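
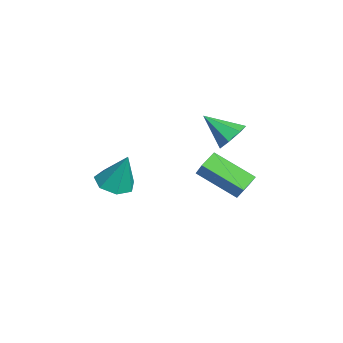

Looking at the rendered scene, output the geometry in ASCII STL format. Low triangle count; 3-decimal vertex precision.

solid 
facet normal -0.643 0.628 0.438
outer loop
vertex -3.357 1.98 1.425
vertex -2.506 3.545 0.43
vertex -4.134 1.821 0.511
endloop
endfacet
facet normal -0.416 -0.767 0.488
outer loop
vertex -3.574 1.275 0.13
vertex -3.357 1.98 1.425
vertex -4.134 1.821 0.511
endloop
endfacet
facet normal -0.643 0.628 0.438
outer loop
vertex -4.134 1.821 0.511
vertex -2.506 3.545 0.43
vertex -3.283 3.386 -0.484
endloop
endfacet
facet normal -0.642 -0.131 -0.755
outer loop
vertex -3.283 3.386 -0.484
vertex -3.574 1.275 0.13
vertex -4.134 1.821 0.511
endloop
endfacet
facet normal 0.642 0.131 0.755
outer loop
vertex -3.357 1.98 1.425
vertex -1.946 2.999 0.049
vertex -2.506 3.545 0.43
endloop
endfacet
facet normal -0.416 -0.767 0.488
outer loop
vertex -2.797 1.434 1.044
vertex -3.357 1.98 1.425
vertex -3.574 1.275 0.13
endloop
endfacet
facet normal 0.642 0.131 0.755
outer loop
vertex -2.797 1.434 1.044
vertex -1.946 2.999 0.049
vertex -3.357 1.98 1.425
endloop
endfacet
facet normal 0.416 0.767 -0.488
outer loop
vertex -2.506 3.545 0.43
vertex -1.946 2.999 0.049
vertex -3.283 3.386 -0.484
endloop
endfacet
facet normal -0.642 -0.131 -0.755
outer loop
vertex -2.723 2.84 -0.865
vertex -3.574 1.275 0.13
vertex -3.283 3.386 -0.484
endloop
endfacet
facet normal 0.416 0.767 -0.488
outer loop
vertex -3.283 3.386 -0.484
vertex -1.946 2.999 0.049
vertex -2.723 2.84 -0.865
endloop
endfacet
facet normal 0.643 -0.628 -0.438
outer loop
vertex -2.723 2.84 -0.865
vertex -2.797 1.434 1.044
vertex -3.574 1.275 0.13
endloop
endfacet
facet normal 0.643 -0.628 -0.438
outer loop
vertex -1.946 2.999 0.049
vertex -2.797 1.434 1.044
vertex -2.723 2.84 -0.865
endloop
endfacet
facet normal 0.368 0.699 -0.613
outer loop
vertex -0.868 2.707 3.979
vertex -1.319 2.455 3.421
vertex -1.463 2.988 3.942
endloop
endfacet
facet normal 0.052 0.239 0.970
outer loop
vertex -0.868 2.707 3.979
vertex -1.463 2.988 3.942
vertex -1.881 1.385 4.359
endloop
endfacet
facet normal 0.368 0.699 -0.613
outer loop
vertex -1.463 2.988 3.942
vertex -1.319 2.455 3.421
vertex -1.95 2.868 3.513
endloop
endfacet
facet normal -0.667 0.346 0.660
outer loop
vertex -1.463 2.988 3.942
vertex -1.95 2.868 3.513
vertex -1.881 1.385 4.359
endloop
endfacet
facet normal 0.368 0.699 -0.613
outer loop
vertex -1.95 2.868 3.513
vertex -1.319 2.455 3.421
vertex -1.961 2.437 3.015
endloop
endfacet
facet normal -0.999 -0.023 0.042
outer loop
vertex -1.95 2.868 3.513
vertex -1.961 2.437 3.015
vertex -1.881 1.385 4.359
endloop
endfacet
facet normal 0.368 0.699 -0.613
outer loop
vertex -1.961 2.437 3.015
vertex -1.319 2.455 3.421
vertex -1.488 2.019 2.822
endloop
endfacet
facet normal -0.691 -0.588 -0.419
outer loop
vertex -1.961 2.437 3.015
vertex -1.488 2.019 2.822
vertex -1.881 1.385 4.359
endloop
endfacet
facet normal 0.368 0.699 -0.613
outer loop
vertex -1.488 2.019 2.822
vertex -1.319 2.455 3.421
vertex -0.888 1.929 3.08
endloop
endfacet
facet normal 0.023 -0.926 -0.376
outer loop
vertex -1.488 2.019 2.822
vertex -0.888 1.929 3.08
vertex -1.881 1.385 4.359
endloop
endfacet
facet normal 0.368 0.699 -0.613
outer loop
vertex -0.888 1.929 3.08
vertex -1.319 2.455 3.421
vertex -0.612 2.235 3.595
endloop
endfacet
facet normal 0.608 -0.782 0.139
outer loop
vertex -0.888 1.929 3.08
vertex -0.612 2.235 3.595
vertex -1.881 1.385 4.359
endloop
endfacet
facet normal 0.368 0.699 -0.613
outer loop
vertex -0.612 2.235 3.595
vertex -1.319 2.455 3.421
vertex -0.868 2.707 3.979
endloop
endfacet
facet normal 0.621 -0.264 0.738
outer loop
vertex -0.612 2.235 3.595
vertex -0.868 2.707 3.979
vertex -1.881 1.385 4.359
endloop
endfacet
facet normal -0.216 -0.298 -0.930
outer loop
vertex 0.669 -1.546 1.811
vertex 0.248 -2.17 2.109
vertex -0.013 -1.425 1.931
endloop
endfacet
facet normal 0.186 0.980 0.071
outer loop
vertex 0.669 -1.546 1.811
vertex -0.013 -1.425 1.931
vertex 0.612 -1.67 3.671
endloop
endfacet
facet normal -0.217 -0.298 -0.930
outer loop
vertex -0.013 -1.425 1.931
vertex 0.248 -2.17 2.109
vertex -0.498 -1.865 2.185
endloop
endfacet
facet normal -0.547 0.779 0.306
outer loop
vertex -0.013 -1.425 1.931
vertex -0.498 -1.865 2.185
vertex 0.612 -1.67 3.671
endloop
endfacet
facet normal -0.217 -0.298 -0.930
outer loop
vertex -0.498 -1.865 2.185
vertex 0.248 -2.17 2.109
vertex -0.421 -2.535 2.382
endloop
endfacet
facet normal -0.804 0.081 0.590
outer loop
vertex -0.498 -1.865 2.185
vertex -0.421 -2.535 2.382
vertex 0.612 -1.67 3.671
endloop
endfacet
facet normal -0.217 -0.297 -0.930
outer loop
vertex -0.421 -2.535 2.382
vertex 0.248 -2.17 2.109
vertex 0.16 -2.931 2.373
endloop
endfacet
facet normal -0.390 -0.589 0.708
outer loop
vertex -0.421 -2.535 2.382
vertex 0.16 -2.931 2.373
vertex 0.612 -1.67 3.671
endloop
endfacet
facet normal -0.216 -0.298 -0.930
outer loop
vertex 0.16 -2.931 2.373
vertex 0.248 -2.17 2.109
vertex 0.807 -2.754 2.166
endloop
endfacet
facet normal 0.382 -0.726 0.572
outer loop
vertex 0.16 -2.931 2.373
vertex 0.807 -2.754 2.166
vertex 0.612 -1.67 3.671
endloop
endfacet
facet normal -0.217 -0.298 -0.929
outer loop
vertex 0.807 -2.754 2.166
vertex 0.248 -2.17 2.109
vertex 1.034 -2.137 1.915
endloop
endfacet
facet normal 0.931 -0.227 0.284
outer loop
vertex 0.807 -2.754 2.166
vertex 1.034 -2.137 1.915
vertex 0.612 -1.67 3.671
endloop
endfacet
facet normal -0.217 -0.298 -0.930
outer loop
vertex 1.034 -2.137 1.915
vertex 0.248 -2.17 2.109
vertex 0.669 -1.546 1.811
endloop
endfacet
facet normal 0.844 0.532 0.061
outer loop
vertex 1.034 -2.137 1.915
vertex 0.669 -1.546 1.811
vertex 0.612 -1.67 3.671
endloop
endfacet

endsolid


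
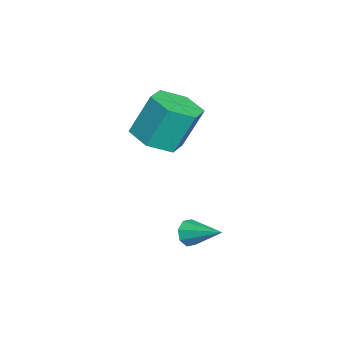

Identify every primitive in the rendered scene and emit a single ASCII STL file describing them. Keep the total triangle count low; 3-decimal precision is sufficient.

solid 
facet normal 0.109 -0.410 -0.905
outer loop
vertex -1.805 1.651 1.003
vertex -2.607 0.96 1.22
vertex -2.824 1.913 0.762
endloop
endfacet
facet normal 0.311 0.879 -0.361
outer loop
vertex -1.805 1.651 1.003
vertex -2.824 1.913 0.762
vertex -2.012 2.43 2.723
endloop
endfacet
facet normal 0.312 0.879 -0.361
outer loop
vertex -2.012 2.43 2.723
vertex -2.824 1.913 0.762
vertex -3.031 2.693 2.482
endloop
endfacet
facet normal -0.108 0.410 0.905
outer loop
vertex -2.012 2.43 2.723
vertex -3.031 2.693 2.482
vertex -2.813 1.74 2.94
endloop
endfacet
facet normal 0.109 -0.410 -0.905
outer loop
vertex -2.824 1.913 0.762
vertex -2.607 0.96 1.22
vertex -3.626 1.223 0.978
endloop
endfacet
facet normal -0.661 0.651 -0.375
outer loop
vertex -2.824 1.913 0.762
vertex -3.626 1.223 0.978
vertex -3.031 2.693 2.482
endloop
endfacet
facet normal -0.661 0.651 -0.375
outer loop
vertex -3.031 2.693 2.482
vertex -3.626 1.223 0.978
vertex -3.833 2.003 2.698
endloop
endfacet
facet normal -0.109 0.410 0.905
outer loop
vertex -3.031 2.693 2.482
vertex -3.833 2.003 2.698
vertex -2.813 1.74 2.94
endloop
endfacet
facet normal 0.109 -0.411 -0.905
outer loop
vertex -3.626 1.223 0.978
vertex -2.607 0.96 1.22
vertex -3.408 0.27 1.437
endloop
endfacet
facet normal -0.973 -0.229 -0.013
outer loop
vertex -3.626 1.223 0.978
vertex -3.408 0.27 1.437
vertex -3.833 2.003 2.698
endloop
endfacet
facet normal -0.973 -0.229 -0.013
outer loop
vertex -3.833 2.003 2.698
vertex -3.408 0.27 1.437
vertex -3.615 1.049 3.157
endloop
endfacet
facet normal -0.109 0.411 0.905
outer loop
vertex -3.833 2.003 2.698
vertex -3.615 1.049 3.157
vertex -2.813 1.74 2.94
endloop
endfacet
facet normal 0.108 -0.410 -0.905
outer loop
vertex -3.408 0.27 1.437
vertex -2.607 0.96 1.22
vertex -2.389 0.007 1.678
endloop
endfacet
facet normal -0.312 -0.879 0.361
outer loop
vertex -3.408 0.27 1.437
vertex -2.389 0.007 1.678
vertex -3.615 1.049 3.157
endloop
endfacet
facet normal -0.311 -0.879 0.361
outer loop
vertex -3.615 1.049 3.157
vertex -2.389 0.007 1.678
vertex -2.596 0.787 3.398
endloop
endfacet
facet normal -0.109 0.410 0.905
outer loop
vertex -3.615 1.049 3.157
vertex -2.596 0.787 3.398
vertex -2.813 1.74 2.94
endloop
endfacet
facet normal 0.109 -0.410 -0.905
outer loop
vertex -2.389 0.007 1.678
vertex -2.607 0.96 1.22
vertex -1.587 0.697 1.462
endloop
endfacet
facet normal 0.661 -0.651 0.375
outer loop
vertex -2.389 0.007 1.678
vertex -1.587 0.697 1.462
vertex -2.596 0.787 3.398
endloop
endfacet
facet normal 0.661 -0.651 0.375
outer loop
vertex -2.596 0.787 3.398
vertex -1.587 0.697 1.462
vertex -1.794 1.477 3.182
endloop
endfacet
facet normal -0.109 0.410 0.905
outer loop
vertex -2.596 0.787 3.398
vertex -1.794 1.477 3.182
vertex -2.813 1.74 2.94
endloop
endfacet
facet normal 0.109 -0.411 -0.905
outer loop
vertex -1.587 0.697 1.462
vertex -2.607 0.96 1.22
vertex -1.805 1.651 1.003
endloop
endfacet
facet normal 0.973 0.229 0.013
outer loop
vertex -1.587 0.697 1.462
vertex -1.805 1.651 1.003
vertex -1.794 1.477 3.182
endloop
endfacet
facet normal 0.973 0.229 0.013
outer loop
vertex -1.794 1.477 3.182
vertex -1.805 1.651 1.003
vertex -2.012 2.43 2.723
endloop
endfacet
facet normal -0.109 0.411 0.905
outer loop
vertex -1.794 1.477 3.182
vertex -2.012 2.43 2.723
vertex -2.813 1.74 2.94
endloop
endfacet
facet normal -0.496 -0.767 -0.406
outer loop
vertex 0.26 1.965 -1.677
vertex -0.035 2.345 -2.034
vertex 0.477 2.036 -2.076
endloop
endfacet
facet normal 0.853 -0.328 0.406
outer loop
vertex 0.26 1.965 -1.677
vertex 0.477 2.036 -2.076
vertex 0.735 3.535 -1.406
endloop
endfacet
facet normal -0.496 -0.767 -0.406
outer loop
vertex 0.477 2.036 -2.076
vertex -0.035 2.345 -2.034
vertex 0.393 2.288 -2.45
endloop
endfacet
facet normal 0.966 -0.053 -0.253
outer loop
vertex 0.477 2.036 -2.076
vertex 0.393 2.288 -2.45
vertex 0.735 3.535 -1.406
endloop
endfacet
facet normal -0.497 -0.767 -0.406
outer loop
vertex 0.393 2.288 -2.45
vertex -0.035 2.345 -2.034
vertex 0.058 2.574 -2.581
endloop
endfacet
facet normal 0.611 0.403 -0.682
outer loop
vertex 0.393 2.288 -2.45
vertex 0.058 2.574 -2.581
vertex 0.735 3.535 -1.406
endloop
endfacet
facet normal -0.498 -0.767 -0.406
outer loop
vertex 0.058 2.574 -2.581
vertex -0.035 2.345 -2.034
vertex -0.331 2.726 -2.391
endloop
endfacet
facet normal -0.005 0.776 -0.631
outer loop
vertex 0.058 2.574 -2.581
vertex -0.331 2.726 -2.391
vertex 0.735 3.535 -1.406
endloop
endfacet
facet normal -0.497 -0.767 -0.406
outer loop
vertex -0.331 2.726 -2.391
vertex -0.035 2.345 -2.034
vertex -0.547 2.655 -1.993
endloop
endfacet
facet normal -0.519 0.844 -0.131
outer loop
vertex -0.331 2.726 -2.391
vertex -0.547 2.655 -1.993
vertex 0.735 3.535 -1.406
endloop
endfacet
facet normal -0.497 -0.767 -0.406
outer loop
vertex -0.547 2.655 -1.993
vertex -0.035 2.345 -2.034
vertex -0.464 2.403 -1.618
endloop
endfacet
facet normal -0.632 0.571 0.524
outer loop
vertex -0.547 2.655 -1.993
vertex -0.464 2.403 -1.618
vertex 0.735 3.535 -1.406
endloop
endfacet
facet normal -0.497 -0.767 -0.405
outer loop
vertex -0.464 2.403 -1.618
vertex -0.035 2.345 -2.034
vertex -0.129 2.117 -1.487
endloop
endfacet
facet normal -0.276 0.114 0.954
outer loop
vertex -0.464 2.403 -1.618
vertex -0.129 2.117 -1.487
vertex 0.735 3.535 -1.406
endloop
endfacet
facet normal -0.498 -0.767 -0.405
outer loop
vertex -0.129 2.117 -1.487
vertex -0.035 2.345 -2.034
vertex 0.26 1.965 -1.677
endloop
endfacet
facet normal 0.340 -0.259 0.904
outer loop
vertex -0.129 2.117 -1.487
vertex 0.26 1.965 -1.677
vertex 0.735 3.535 -1.406
endloop
endfacet

endsolid


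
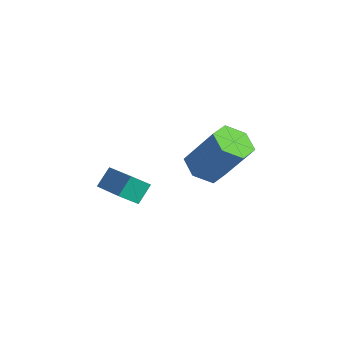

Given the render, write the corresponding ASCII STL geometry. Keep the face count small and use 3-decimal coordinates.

solid 
facet normal -0.518 -0.259 -0.815
outer loop
vertex 1.41 -1.344 2.586
vertex 0.666 -1.211 3.017
vertex 1.035 -0.559 2.575
endloop
endfacet
facet normal 0.738 0.345 -0.580
outer loop
vertex 1.41 -1.344 2.586
vertex 1.035 -0.559 2.575
vertex 2.458 -0.821 4.231
endloop
endfacet
facet normal 0.738 0.346 -0.579
outer loop
vertex 2.458 -0.821 4.231
vertex 1.035 -0.559 2.575
vertex 2.082 -0.036 4.221
endloop
endfacet
facet normal 0.519 0.259 0.815
outer loop
vertex 2.458 -0.821 4.231
vertex 2.082 -0.036 4.221
vertex 1.714 -0.689 4.663
endloop
endfacet
facet normal -0.519 -0.259 -0.815
outer loop
vertex 1.035 -0.559 2.575
vertex 0.666 -1.211 3.017
vertex 0.291 -0.427 3.007
endloop
endfacet
facet normal -0.005 0.954 -0.300
outer loop
vertex 1.035 -0.559 2.575
vertex 0.291 -0.427 3.007
vertex 2.082 -0.036 4.221
endloop
endfacet
facet normal -0.005 0.954 -0.300
outer loop
vertex 2.082 -0.036 4.221
vertex 0.291 -0.427 3.007
vertex 1.339 0.096 4.653
endloop
endfacet
facet normal 0.519 0.259 0.814
outer loop
vertex 2.082 -0.036 4.221
vertex 1.339 0.096 4.653
vertex 1.714 -0.689 4.663
endloop
endfacet
facet normal -0.519 -0.259 -0.815
outer loop
vertex 0.291 -0.427 3.007
vertex 0.666 -1.211 3.017
vertex -0.078 -1.079 3.449
endloop
endfacet
facet normal -0.742 0.609 0.279
outer loop
vertex 0.291 -0.427 3.007
vertex -0.078 -1.079 3.449
vertex 1.339 0.096 4.653
endloop
endfacet
facet normal -0.742 0.609 0.279
outer loop
vertex 1.339 0.096 4.653
vertex -0.078 -1.079 3.449
vertex 0.97 -0.556 5.094
endloop
endfacet
facet normal 0.518 0.258 0.815
outer loop
vertex 1.339 0.096 4.653
vertex 0.97 -0.556 5.094
vertex 1.714 -0.689 4.663
endloop
endfacet
facet normal -0.519 -0.259 -0.815
outer loop
vertex -0.078 -1.079 3.449
vertex 0.666 -1.211 3.017
vertex 0.298 -1.864 3.459
endloop
endfacet
facet normal -0.738 -0.346 0.580
outer loop
vertex -0.078 -1.079 3.449
vertex 0.298 -1.864 3.459
vertex 0.97 -0.556 5.094
endloop
endfacet
facet normal -0.739 -0.345 0.579
outer loop
vertex 0.97 -0.556 5.094
vertex 0.298 -1.864 3.459
vertex 1.345 -1.341 5.105
endloop
endfacet
facet normal 0.518 0.259 0.815
outer loop
vertex 0.97 -0.556 5.094
vertex 1.345 -1.341 5.105
vertex 1.714 -0.689 4.663
endloop
endfacet
facet normal -0.519 -0.259 -0.814
outer loop
vertex 0.298 -1.864 3.459
vertex 0.666 -1.211 3.017
vertex 1.041 -1.996 3.027
endloop
endfacet
facet normal 0.005 -0.954 0.300
outer loop
vertex 0.298 -1.864 3.459
vertex 1.041 -1.996 3.027
vertex 1.345 -1.341 5.105
endloop
endfacet
facet normal 0.005 -0.954 0.300
outer loop
vertex 1.345 -1.341 5.105
vertex 1.041 -1.996 3.027
vertex 2.089 -1.473 4.673
endloop
endfacet
facet normal 0.519 0.259 0.815
outer loop
vertex 1.345 -1.341 5.105
vertex 2.089 -1.473 4.673
vertex 1.714 -0.689 4.663
endloop
endfacet
facet normal -0.518 -0.258 -0.815
outer loop
vertex 1.041 -1.996 3.027
vertex 0.666 -1.211 3.017
vertex 1.41 -1.344 2.586
endloop
endfacet
facet normal 0.742 -0.609 -0.279
outer loop
vertex 1.041 -1.996 3.027
vertex 1.41 -1.344 2.586
vertex 2.089 -1.473 4.673
endloop
endfacet
facet normal 0.742 -0.609 -0.279
outer loop
vertex 2.089 -1.473 4.673
vertex 1.41 -1.344 2.586
vertex 2.458 -0.821 4.231
endloop
endfacet
facet normal 0.519 0.259 0.815
outer loop
vertex 2.089 -1.473 4.673
vertex 2.458 -0.821 4.231
vertex 1.714 -0.689 4.663
endloop
endfacet
facet normal -0.972 0.054 -0.227
outer loop
vertex -3.617 -2.568 1.243
vertex -3.434 -1.821 0.636
vertex -3.479 -3.206 0.498
endloop
endfacet
facet normal -0.187 -0.763 0.619
outer loop
vertex -1.826 -3.299 0.884
vertex -3.617 -2.568 1.243
vertex -3.479 -3.206 0.498
endloop
endfacet
facet normal -0.972 0.054 -0.227
outer loop
vertex -3.479 -3.206 0.498
vertex -3.434 -1.821 0.636
vertex -3.296 -2.459 -0.108
endloop
endfacet
facet normal 0.139 -0.644 -0.752
outer loop
vertex -3.296 -2.459 -0.108
vertex -1.826 -3.299 0.884
vertex -3.479 -3.206 0.498
endloop
endfacet
facet normal -0.139 0.645 0.752
outer loop
vertex -3.617 -2.568 1.243
vertex -1.781 -1.914 1.022
vertex -3.434 -1.821 0.636
endloop
endfacet
facet normal -0.187 -0.763 0.619
outer loop
vertex -1.964 -2.661 1.628
vertex -3.617 -2.568 1.243
vertex -1.826 -3.299 0.884
endloop
endfacet
facet normal -0.139 0.644 0.752
outer loop
vertex -1.964 -2.661 1.628
vertex -1.781 -1.914 1.022
vertex -3.617 -2.568 1.243
endloop
endfacet
facet normal 0.187 0.763 -0.619
outer loop
vertex -3.434 -1.821 0.636
vertex -1.781 -1.914 1.022
vertex -3.296 -2.459 -0.108
endloop
endfacet
facet normal 0.139 -0.645 -0.752
outer loop
vertex -1.643 -2.552 0.277
vertex -1.826 -3.299 0.884
vertex -3.296 -2.459 -0.108
endloop
endfacet
facet normal 0.187 0.763 -0.619
outer loop
vertex -3.296 -2.459 -0.108
vertex -1.781 -1.914 1.022
vertex -1.643 -2.552 0.277
endloop
endfacet
facet normal 0.972 -0.054 0.227
outer loop
vertex -1.643 -2.552 0.277
vertex -1.964 -2.661 1.628
vertex -1.826 -3.299 0.884
endloop
endfacet
facet normal 0.972 -0.054 0.227
outer loop
vertex -1.781 -1.914 1.022
vertex -1.964 -2.661 1.628
vertex -1.643 -2.552 0.277
endloop
endfacet

endsolid


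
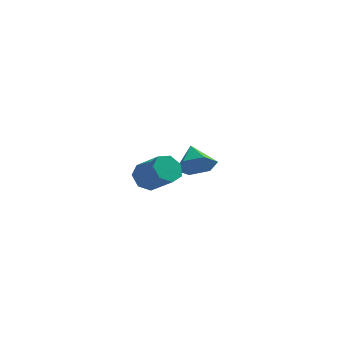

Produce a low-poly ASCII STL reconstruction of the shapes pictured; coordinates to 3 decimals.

solid 
facet normal 0.338 -0.744 -0.576
outer loop
vertex 0.023 3.594 -1.324
vertex -0.519 2.895 -0.739
vertex -0.974 3.344 -1.585
endloop
endfacet
facet normal -0.137 0.922 -0.362
outer loop
vertex 0.023 3.594 -1.324
vertex -0.974 3.344 -1.585
vertex -1.021 4.005 0.119
endloop
endfacet
facet normal 0.338 -0.744 -0.577
outer loop
vertex -0.974 3.344 -1.585
vertex -0.519 2.895 -0.739
vertex -1.515 2.645 -1.0
endloop
endfacet
facet normal -0.850 0.482 -0.210
outer loop
vertex -0.974 3.344 -1.585
vertex -1.515 2.645 -1.0
vertex -1.021 4.005 0.119
endloop
endfacet
facet normal 0.338 -0.744 -0.576
outer loop
vertex -1.515 2.645 -1.0
vertex -0.519 2.895 -0.739
vertex -1.06 2.197 -0.154
endloop
endfacet
facet normal -0.890 -0.049 0.453
outer loop
vertex -1.515 2.645 -1.0
vertex -1.06 2.197 -0.154
vertex -1.021 4.005 0.119
endloop
endfacet
facet normal 0.338 -0.744 -0.576
outer loop
vertex -1.06 2.197 -0.154
vertex -0.519 2.895 -0.739
vertex -0.064 2.447 0.107
endloop
endfacet
facet normal -0.218 -0.141 0.966
outer loop
vertex -1.06 2.197 -0.154
vertex -0.064 2.447 0.107
vertex -1.021 4.005 0.119
endloop
endfacet
facet normal 0.337 -0.745 -0.576
outer loop
vertex -0.064 2.447 0.107
vertex -0.519 2.895 -0.739
vertex 0.478 3.145 -0.479
endloop
endfacet
facet normal 0.497 0.299 0.815
outer loop
vertex -0.064 2.447 0.107
vertex 0.478 3.145 -0.479
vertex -1.021 4.005 0.119
endloop
endfacet
facet normal 0.337 -0.744 -0.577
outer loop
vertex 0.478 3.145 -0.479
vertex -0.519 2.895 -0.739
vertex 0.023 3.594 -1.324
endloop
endfacet
facet normal 0.537 0.830 0.152
outer loop
vertex 0.478 3.145 -0.479
vertex 0.023 3.594 -1.324
vertex -1.021 4.005 0.119
endloop
endfacet
facet normal -0.684 0.436 -0.586
outer loop
vertex -1.283 -2.147 0.28
vertex -1.871 -2.356 0.811
vertex -1.419 -1.672 0.792
endloop
endfacet
facet normal 0.704 0.604 -0.373
outer loop
vertex -1.283 -2.147 0.28
vertex -1.419 -1.672 0.792
vertex -0.141 -2.874 1.257
endloop
endfacet
facet normal 0.704 0.605 -0.372
outer loop
vertex -0.141 -2.874 1.257
vertex -1.419 -1.672 0.792
vertex -0.277 -2.4 1.77
endloop
endfacet
facet normal 0.684 -0.436 0.584
outer loop
vertex -0.141 -2.874 1.257
vertex -0.277 -2.4 1.77
vertex -0.729 -3.084 1.789
endloop
endfacet
facet normal -0.684 0.436 -0.585
outer loop
vertex -1.419 -1.672 0.792
vertex -1.871 -2.356 0.811
vertex -1.896 -1.713 1.319
endloop
endfacet
facet normal 0.289 0.898 0.331
outer loop
vertex -1.419 -1.672 0.792
vertex -1.896 -1.713 1.319
vertex -0.277 -2.4 1.77
endloop
endfacet
facet normal 0.289 0.899 0.330
outer loop
vertex -0.277 -2.4 1.77
vertex -1.896 -1.713 1.319
vertex -0.754 -2.44 2.297
endloop
endfacet
facet normal 0.684 -0.435 0.586
outer loop
vertex -0.277 -2.4 1.77
vertex -0.754 -2.44 2.297
vertex -0.729 -3.084 1.789
endloop
endfacet
facet normal -0.684 0.436 -0.585
outer loop
vertex -1.896 -1.713 1.319
vertex -1.871 -2.356 0.811
vertex -2.354 -2.238 1.463
endloop
endfacet
facet normal -0.344 0.515 0.785
outer loop
vertex -1.896 -1.713 1.319
vertex -2.354 -2.238 1.463
vertex -0.754 -2.44 2.297
endloop
endfacet
facet normal -0.344 0.515 0.785
outer loop
vertex -0.754 -2.44 2.297
vertex -2.354 -2.238 1.463
vertex -1.212 -2.965 2.441
endloop
endfacet
facet normal 0.683 -0.436 0.586
outer loop
vertex -0.754 -2.44 2.297
vertex -1.212 -2.965 2.441
vertex -0.729 -3.084 1.789
endloop
endfacet
facet normal -0.684 0.435 -0.586
outer loop
vertex -2.354 -2.238 1.463
vertex -1.871 -2.356 0.811
vertex -2.448 -2.852 1.117
endloop
endfacet
facet normal -0.718 -0.255 0.648
outer loop
vertex -2.354 -2.238 1.463
vertex -2.448 -2.852 1.117
vertex -1.212 -2.965 2.441
endloop
endfacet
facet normal -0.717 -0.256 0.648
outer loop
vertex -1.212 -2.965 2.441
vertex -2.448 -2.852 1.117
vertex -1.306 -3.579 2.094
endloop
endfacet
facet normal 0.683 -0.436 0.586
outer loop
vertex -1.212 -2.965 2.441
vertex -1.306 -3.579 2.094
vertex -0.729 -3.084 1.789
endloop
endfacet
facet normal -0.684 0.435 -0.585
outer loop
vertex -2.448 -2.852 1.117
vertex -1.871 -2.356 0.811
vertex -2.108 -3.093 0.54
endloop
endfacet
facet normal -0.551 -0.834 0.024
outer loop
vertex -2.448 -2.852 1.117
vertex -2.108 -3.093 0.54
vertex -1.306 -3.579 2.094
endloop
endfacet
facet normal -0.551 -0.834 0.024
outer loop
vertex -1.306 -3.579 2.094
vertex -2.108 -3.093 0.54
vertex -0.966 -3.82 1.518
endloop
endfacet
facet normal 0.683 -0.436 0.586
outer loop
vertex -1.306 -3.579 2.094
vertex -0.966 -3.82 1.518
vertex -0.729 -3.084 1.789
endloop
endfacet
facet normal -0.683 0.435 -0.586
outer loop
vertex -2.108 -3.093 0.54
vertex -1.871 -2.356 0.811
vertex -1.589 -2.779 0.168
endloop
endfacet
facet normal 0.031 -0.785 -0.619
outer loop
vertex -2.108 -3.093 0.54
vertex -1.589 -2.779 0.168
vertex -0.966 -3.82 1.518
endloop
endfacet
facet normal 0.030 -0.785 -0.619
outer loop
vertex -0.966 -3.82 1.518
vertex -1.589 -2.779 0.168
vertex -0.447 -3.506 1.145
endloop
endfacet
facet normal 0.684 -0.436 0.585
outer loop
vertex -0.966 -3.82 1.518
vertex -0.447 -3.506 1.145
vertex -0.729 -3.084 1.789
endloop
endfacet
facet normal -0.684 0.435 -0.586
outer loop
vertex -1.589 -2.779 0.168
vertex -1.871 -2.356 0.811
vertex -1.283 -2.147 0.28
endloop
endfacet
facet normal 0.589 -0.144 -0.795
outer loop
vertex -1.589 -2.779 0.168
vertex -1.283 -2.147 0.28
vertex -0.447 -3.506 1.145
endloop
endfacet
facet normal 0.589 -0.144 -0.795
outer loop
vertex -0.447 -3.506 1.145
vertex -1.283 -2.147 0.28
vertex -0.141 -2.874 1.257
endloop
endfacet
facet normal 0.685 -0.435 0.585
outer loop
vertex -0.447 -3.506 1.145
vertex -0.141 -2.874 1.257
vertex -0.729 -3.084 1.789
endloop
endfacet

endsolid


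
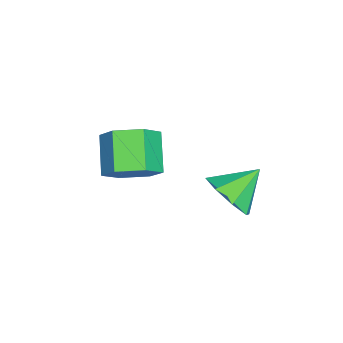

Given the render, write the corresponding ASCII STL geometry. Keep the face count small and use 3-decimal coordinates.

solid 
facet normal 0.568 -0.602 -0.561
outer loop
vertex 3.144 -0.349 1.806
vertex 2.599 -0.026 0.907
vertex 3.495 0.323 1.44
endloop
endfacet
facet normal 0.289 0.337 0.896
outer loop
vertex 3.144 -0.349 1.806
vertex 3.495 0.323 1.44
vertex 1.701 0.926 1.793
endloop
endfacet
facet normal 0.568 -0.603 -0.560
outer loop
vertex 3.495 0.323 1.44
vertex 2.599 -0.026 0.907
vertex 3.322 0.79 0.762
endloop
endfacet
facet normal 0.363 0.808 0.464
outer loop
vertex 3.495 0.323 1.44
vertex 3.322 0.79 0.762
vertex 1.701 0.926 1.793
endloop
endfacet
facet normal 0.568 -0.603 -0.561
outer loop
vertex 3.322 0.79 0.762
vertex 2.599 -0.026 0.907
vertex 2.724 0.779 0.169
endloop
endfacet
facet normal 0.044 0.997 -0.063
outer loop
vertex 3.322 0.79 0.762
vertex 2.724 0.779 0.169
vertex 1.701 0.926 1.793
endloop
endfacet
facet normal 0.568 -0.602 -0.561
outer loop
vertex 2.724 0.779 0.169
vertex 2.599 -0.026 0.907
vertex 2.054 0.297 0.008
endloop
endfacet
facet normal -0.481 0.793 -0.374
outer loop
vertex 2.724 0.779 0.169
vertex 2.054 0.297 0.008
vertex 1.701 0.926 1.793
endloop
endfacet
facet normal 0.568 -0.603 -0.561
outer loop
vertex 2.054 0.297 0.008
vertex 2.599 -0.026 0.907
vertex 1.702 -0.375 0.374
endloop
endfacet
facet normal -0.904 0.315 -0.290
outer loop
vertex 2.054 0.297 0.008
vertex 1.702 -0.375 0.374
vertex 1.701 0.926 1.793
endloop
endfacet
facet normal 0.568 -0.603 -0.561
outer loop
vertex 1.702 -0.375 0.374
vertex 2.599 -0.026 0.907
vertex 1.876 -0.842 1.052
endloop
endfacet
facet normal -0.977 -0.157 0.143
outer loop
vertex 1.702 -0.375 0.374
vertex 1.876 -0.842 1.052
vertex 1.701 0.926 1.793
endloop
endfacet
facet normal 0.567 -0.603 -0.561
outer loop
vertex 1.876 -0.842 1.052
vertex 2.599 -0.026 0.907
vertex 2.473 -0.832 1.645
endloop
endfacet
facet normal -0.658 -0.345 0.669
outer loop
vertex 1.876 -0.842 1.052
vertex 2.473 -0.832 1.645
vertex 1.701 0.926 1.793
endloop
endfacet
facet normal 0.568 -0.602 -0.561
outer loop
vertex 2.473 -0.832 1.645
vertex 2.599 -0.026 0.907
vertex 3.144 -0.349 1.806
endloop
endfacet
facet normal -0.134 -0.141 0.981
outer loop
vertex 2.473 -0.832 1.645
vertex 3.144 -0.349 1.806
vertex 1.701 0.926 1.793
endloop
endfacet
facet normal 0.777 0.233 -0.584
outer loop
vertex 3.005 -3.922 1.825
vertex 2.327 -3.463 1.106
vertex 2.753 -2.865 1.912
endloop
endfacet
facet normal 0.586 0.073 0.807
outer loop
vertex 3.005 -3.922 1.825
vertex 2.753 -2.865 1.912
vertex 1.692 -4.317 2.813
endloop
endfacet
facet normal 0.586 0.073 0.807
outer loop
vertex 1.692 -4.317 2.813
vertex 2.753 -2.865 1.912
vertex 1.44 -3.26 2.9
endloop
endfacet
facet normal -0.777 -0.233 0.585
outer loop
vertex 1.692 -4.317 2.813
vertex 1.44 -3.26 2.9
vertex 1.013 -3.857 2.094
endloop
endfacet
facet normal 0.777 0.233 -0.584
outer loop
vertex 2.753 -2.865 1.912
vertex 2.327 -3.463 1.106
vertex 2.075 -2.406 1.193
endloop
endfacet
facet normal 0.092 0.876 0.473
outer loop
vertex 2.753 -2.865 1.912
vertex 2.075 -2.406 1.193
vertex 1.44 -3.26 2.9
endloop
endfacet
facet normal 0.093 0.876 0.473
outer loop
vertex 1.44 -3.26 2.9
vertex 2.075 -2.406 1.193
vertex 0.761 -2.8 2.181
endloop
endfacet
facet normal -0.777 -0.233 0.585
outer loop
vertex 1.44 -3.26 2.9
vertex 0.761 -2.8 2.181
vertex 1.013 -3.857 2.094
endloop
endfacet
facet normal 0.777 0.233 -0.585
outer loop
vertex 2.075 -2.406 1.193
vertex 2.327 -3.463 1.106
vertex 1.648 -3.003 0.387
endloop
endfacet
facet normal -0.492 0.804 -0.334
outer loop
vertex 2.075 -2.406 1.193
vertex 1.648 -3.003 0.387
vertex 0.761 -2.8 2.181
endloop
endfacet
facet normal -0.493 0.803 -0.335
outer loop
vertex 0.761 -2.8 2.181
vertex 1.648 -3.003 0.387
vertex 0.335 -3.398 1.375
endloop
endfacet
facet normal -0.777 -0.233 0.584
outer loop
vertex 0.761 -2.8 2.181
vertex 0.335 -3.398 1.375
vertex 1.013 -3.857 2.094
endloop
endfacet
facet normal 0.777 0.233 -0.585
outer loop
vertex 1.648 -3.003 0.387
vertex 2.327 -3.463 1.106
vertex 1.9 -4.06 0.3
endloop
endfacet
facet normal -0.586 -0.073 -0.807
outer loop
vertex 1.648 -3.003 0.387
vertex 1.9 -4.06 0.3
vertex 0.335 -3.398 1.375
endloop
endfacet
facet normal -0.586 -0.073 -0.807
outer loop
vertex 0.335 -3.398 1.375
vertex 1.9 -4.06 0.3
vertex 0.587 -4.455 1.288
endloop
endfacet
facet normal -0.777 -0.233 0.584
outer loop
vertex 0.335 -3.398 1.375
vertex 0.587 -4.455 1.288
vertex 1.013 -3.857 2.094
endloop
endfacet
facet normal 0.777 0.233 -0.585
outer loop
vertex 1.9 -4.06 0.3
vertex 2.327 -3.463 1.106
vertex 2.579 -4.52 1.019
endloop
endfacet
facet normal -0.092 -0.876 -0.473
outer loop
vertex 1.9 -4.06 0.3
vertex 2.579 -4.52 1.019
vertex 0.587 -4.455 1.288
endloop
endfacet
facet normal -0.092 -0.877 -0.472
outer loop
vertex 0.587 -4.455 1.288
vertex 2.579 -4.52 1.019
vertex 1.265 -4.914 2.007
endloop
endfacet
facet normal -0.777 -0.233 0.584
outer loop
vertex 0.587 -4.455 1.288
vertex 1.265 -4.914 2.007
vertex 1.013 -3.857 2.094
endloop
endfacet
facet normal 0.777 0.233 -0.584
outer loop
vertex 2.579 -4.52 1.019
vertex 2.327 -3.463 1.106
vertex 3.005 -3.922 1.825
endloop
endfacet
facet normal 0.493 -0.803 0.335
outer loop
vertex 2.579 -4.52 1.019
vertex 3.005 -3.922 1.825
vertex 1.265 -4.914 2.007
endloop
endfacet
facet normal 0.493 -0.803 0.334
outer loop
vertex 1.265 -4.914 2.007
vertex 3.005 -3.922 1.825
vertex 1.692 -4.317 2.813
endloop
endfacet
facet normal -0.777 -0.233 0.585
outer loop
vertex 1.265 -4.914 2.007
vertex 1.692 -4.317 2.813
vertex 1.013 -3.857 2.094
endloop
endfacet

endsolid


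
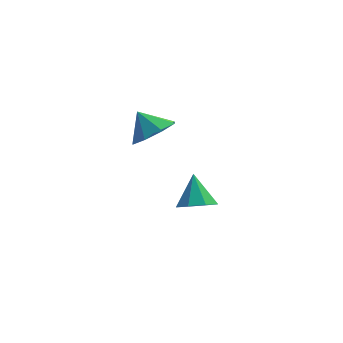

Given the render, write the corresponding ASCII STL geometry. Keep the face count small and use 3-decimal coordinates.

solid 
facet normal 0.089 -0.622 -0.778
outer loop
vertex 2.294 0.485 -4.202
vertex 1.404 0.731 -4.5
vertex 2.299 1.065 -4.665
endloop
endfacet
facet normal 0.836 0.338 0.433
outer loop
vertex 2.294 0.485 -4.202
vertex 2.299 1.065 -4.665
vertex 1.256 1.769 -3.2
endloop
endfacet
facet normal 0.089 -0.622 -0.778
outer loop
vertex 2.299 1.065 -4.665
vertex 1.404 0.731 -4.5
vertex 1.78 1.449 -5.031
endloop
endfacet
facet normal 0.583 0.812 0.025
outer loop
vertex 2.299 1.065 -4.665
vertex 1.78 1.449 -5.031
vertex 1.256 1.769 -3.2
endloop
endfacet
facet normal 0.089 -0.622 -0.778
outer loop
vertex 1.78 1.449 -5.031
vertex 1.404 0.731 -4.5
vertex 1.041 1.412 -5.086
endloop
endfacet
facet normal -0.036 0.983 -0.182
outer loop
vertex 1.78 1.449 -5.031
vertex 1.041 1.412 -5.086
vertex 1.256 1.769 -3.2
endloop
endfacet
facet normal 0.088 -0.622 -0.778
outer loop
vertex 1.041 1.412 -5.086
vertex 1.404 0.731 -4.5
vertex 0.514 0.976 -4.797
endloop
endfacet
facet normal -0.658 0.750 -0.067
outer loop
vertex 1.041 1.412 -5.086
vertex 0.514 0.976 -4.797
vertex 1.256 1.769 -3.2
endloop
endfacet
facet normal 0.088 -0.622 -0.778
outer loop
vertex 0.514 0.976 -4.797
vertex 1.404 0.731 -4.5
vertex 0.509 0.396 -4.334
endloop
endfacet
facet normal -0.920 0.250 0.303
outer loop
vertex 0.514 0.976 -4.797
vertex 0.509 0.396 -4.334
vertex 1.256 1.769 -3.2
endloop
endfacet
facet normal 0.088 -0.622 -0.778
outer loop
vertex 0.509 0.396 -4.334
vertex 1.404 0.731 -4.5
vertex 1.028 0.012 -3.968
endloop
endfacet
facet normal -0.667 -0.224 0.711
outer loop
vertex 0.509 0.396 -4.334
vertex 1.028 0.012 -3.968
vertex 1.256 1.769 -3.2
endloop
endfacet
facet normal 0.089 -0.622 -0.778
outer loop
vertex 1.028 0.012 -3.968
vertex 1.404 0.731 -4.5
vertex 1.767 0.049 -3.913
endloop
endfacet
facet normal -0.049 -0.395 0.918
outer loop
vertex 1.028 0.012 -3.968
vertex 1.767 0.049 -3.913
vertex 1.256 1.769 -3.2
endloop
endfacet
facet normal 0.088 -0.622 -0.778
outer loop
vertex 1.767 0.049 -3.913
vertex 1.404 0.731 -4.5
vertex 2.294 0.485 -4.202
endloop
endfacet
facet normal 0.574 -0.162 0.803
outer loop
vertex 1.767 0.049 -3.913
vertex 2.294 0.485 -4.202
vertex 1.256 1.769 -3.2
endloop
endfacet
facet normal 0.527 -0.398 -0.750
outer loop
vertex 0.46 -0.49 1.642
vertex -0.41 -0.387 0.976
vertex 0.447 0.25 1.24
endloop
endfacet
facet normal 0.341 0.453 0.824
outer loop
vertex 0.46 -0.49 1.642
vertex 0.447 0.25 1.24
vertex -1.09 0.127 1.944
endloop
endfacet
facet normal 0.527 -0.398 -0.750
outer loop
vertex 0.447 0.25 1.24
vertex -0.41 -0.387 0.976
vertex -0.067 0.617 0.684
endloop
endfacet
facet normal 0.137 0.880 0.454
outer loop
vertex 0.447 0.25 1.24
vertex -0.067 0.617 0.684
vertex -1.09 0.127 1.944
endloop
endfacet
facet normal 0.527 -0.398 -0.751
outer loop
vertex -0.067 0.617 0.684
vertex -0.41 -0.387 0.976
vertex -0.783 0.396 0.299
endloop
endfacet
facet normal -0.338 0.937 0.090
outer loop
vertex -0.067 0.617 0.684
vertex -0.783 0.396 0.299
vertex -1.09 0.127 1.944
endloop
endfacet
facet normal 0.528 -0.397 -0.750
outer loop
vertex -0.783 0.396 0.299
vertex -0.41 -0.387 0.976
vertex -1.279 -0.284 0.31
endloop
endfacet
facet normal -0.807 0.588 -0.055
outer loop
vertex -0.783 0.396 0.299
vertex -1.279 -0.284 0.31
vertex -1.09 0.127 1.944
endloop
endfacet
facet normal 0.528 -0.399 -0.750
outer loop
vertex -1.279 -0.284 0.31
vertex -0.41 -0.387 0.976
vertex -1.267 -1.024 0.712
endloop
endfacet
facet normal -0.994 0.041 0.105
outer loop
vertex -1.279 -0.284 0.31
vertex -1.267 -1.024 0.712
vertex -1.09 0.127 1.944
endloop
endfacet
facet normal 0.527 -0.398 -0.751
outer loop
vertex -1.267 -1.024 0.712
vertex -0.41 -0.387 0.976
vertex -0.752 -1.391 1.268
endloop
endfacet
facet normal -0.790 -0.388 0.476
outer loop
vertex -1.267 -1.024 0.712
vertex -0.752 -1.391 1.268
vertex -1.09 0.127 1.944
endloop
endfacet
facet normal 0.527 -0.398 -0.751
outer loop
vertex -0.752 -1.391 1.268
vertex -0.41 -0.387 0.976
vertex -0.037 -1.17 1.653
endloop
endfacet
facet normal -0.315 -0.444 0.839
outer loop
vertex -0.752 -1.391 1.268
vertex -0.037 -1.17 1.653
vertex -1.09 0.127 1.944
endloop
endfacet
facet normal 0.528 -0.398 -0.751
outer loop
vertex -0.037 -1.17 1.653
vertex -0.41 -0.387 0.976
vertex 0.46 -0.49 1.642
endloop
endfacet
facet normal 0.153 -0.096 0.983
outer loop
vertex -0.037 -1.17 1.653
vertex 0.46 -0.49 1.642
vertex -1.09 0.127 1.944
endloop
endfacet

endsolid


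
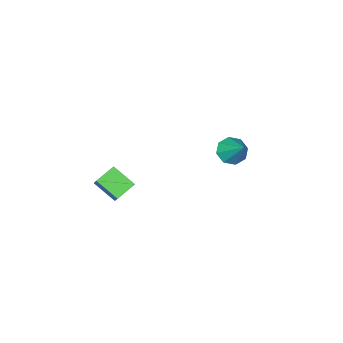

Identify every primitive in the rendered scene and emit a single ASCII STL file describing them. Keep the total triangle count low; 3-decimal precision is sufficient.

solid 
facet normal -0.915 -0.105 0.389
outer loop
vertex 2.62 -3.168 1.708
vertex 2.834 -2.619 2.361
vertex 2.222 -2.208 1.031
endloop
endfacet
facet normal -0.243 -0.624 -0.743
outer loop
vertex 3.146 -2.101 0.639
vertex 2.62 -3.168 1.708
vertex 2.222 -2.208 1.031
endloop
endfacet
facet normal -0.915 -0.106 0.388
outer loop
vertex 2.222 -2.208 1.031
vertex 2.834 -2.619 2.361
vertex 2.436 -1.659 1.685
endloop
endfacet
facet normal -0.321 0.774 -0.545
outer loop
vertex 2.436 -1.659 1.685
vertex 3.146 -2.101 0.639
vertex 2.222 -2.208 1.031
endloop
endfacet
facet normal 0.321 -0.774 0.546
outer loop
vertex 2.62 -3.168 1.708
vertex 3.758 -2.512 1.969
vertex 2.834 -2.619 2.361
endloop
endfacet
facet normal -0.244 -0.624 -0.743
outer loop
vertex 3.544 -3.061 1.315
vertex 2.62 -3.168 1.708
vertex 3.146 -2.101 0.639
endloop
endfacet
facet normal 0.321 -0.774 0.545
outer loop
vertex 3.544 -3.061 1.315
vertex 3.758 -2.512 1.969
vertex 2.62 -3.168 1.708
endloop
endfacet
facet normal 0.243 0.624 0.743
outer loop
vertex 2.834 -2.619 2.361
vertex 3.758 -2.512 1.969
vertex 2.436 -1.659 1.685
endloop
endfacet
facet normal -0.322 0.774 -0.545
outer loop
vertex 3.36 -1.552 1.292
vertex 3.146 -2.101 0.639
vertex 2.436 -1.659 1.685
endloop
endfacet
facet normal 0.243 0.624 0.742
outer loop
vertex 2.436 -1.659 1.685
vertex 3.758 -2.512 1.969
vertex 3.36 -1.552 1.292
endloop
endfacet
facet normal 0.915 0.106 -0.389
outer loop
vertex 3.36 -1.552 1.292
vertex 3.544 -3.061 1.315
vertex 3.146 -2.101 0.639
endloop
endfacet
facet normal 0.915 0.106 -0.388
outer loop
vertex 3.758 -2.512 1.969
vertex 3.544 -3.061 1.315
vertex 3.36 -1.552 1.292
endloop
endfacet
facet normal -0.161 -0.702 -0.694
outer loop
vertex -1.866 -1.878 1.449
vertex -2.559 -1.684 1.413
vertex -1.956 -1.485 1.072
endloop
endfacet
facet normal 0.966 0.256 0.036
outer loop
vertex -1.866 -1.878 1.449
vertex -1.956 -1.485 1.072
vertex -2.281 -0.476 2.607
endloop
endfacet
facet normal -0.161 -0.701 -0.694
outer loop
vertex -1.956 -1.485 1.072
vertex -2.559 -1.684 1.413
vertex -2.399 -1.209 0.896
endloop
endfacet
facet normal 0.592 0.725 -0.352
outer loop
vertex -1.956 -1.485 1.072
vertex -2.399 -1.209 0.896
vertex -2.281 -0.476 2.607
endloop
endfacet
facet normal -0.162 -0.701 -0.694
outer loop
vertex -2.399 -1.209 0.896
vertex -2.559 -1.684 1.413
vertex -2.936 -1.211 1.023
endloop
endfacet
facet normal -0.095 0.917 -0.386
outer loop
vertex -2.399 -1.209 0.896
vertex -2.936 -1.211 1.023
vertex -2.281 -0.476 2.607
endloop
endfacet
facet normal -0.161 -0.701 -0.694
outer loop
vertex -2.936 -1.211 1.023
vertex -2.559 -1.684 1.413
vertex -3.251 -1.49 1.378
endloop
endfacet
facet normal -0.692 0.720 -0.048
outer loop
vertex -2.936 -1.211 1.023
vertex -3.251 -1.49 1.378
vertex -2.281 -0.476 2.607
endloop
endfacet
facet normal -0.162 -0.702 -0.693
outer loop
vertex -3.251 -1.49 1.378
vertex -2.559 -1.684 1.413
vertex -3.161 -1.882 1.754
endloop
endfacet
facet normal -0.850 0.250 0.464
outer loop
vertex -3.251 -1.49 1.378
vertex -3.161 -1.882 1.754
vertex -2.281 -0.476 2.607
endloop
endfacet
facet normal -0.161 -0.703 -0.693
outer loop
vertex -3.161 -1.882 1.754
vertex -2.559 -1.684 1.413
vertex -2.718 -2.158 1.931
endloop
endfacet
facet normal -0.476 -0.219 0.852
outer loop
vertex -3.161 -1.882 1.754
vertex -2.718 -2.158 1.931
vertex -2.281 -0.476 2.607
endloop
endfacet
facet normal -0.162 -0.703 -0.693
outer loop
vertex -2.718 -2.158 1.931
vertex -2.559 -1.684 1.413
vertex -2.182 -2.156 1.804
endloop
endfacet
facet normal 0.212 -0.411 0.887
outer loop
vertex -2.718 -2.158 1.931
vertex -2.182 -2.156 1.804
vertex -2.281 -0.476 2.607
endloop
endfacet
facet normal -0.161 -0.703 -0.693
outer loop
vertex -2.182 -2.156 1.804
vertex -2.559 -1.684 1.413
vertex -1.866 -1.878 1.449
endloop
endfacet
facet normal 0.807 -0.215 0.550
outer loop
vertex -2.182 -2.156 1.804
vertex -1.866 -1.878 1.449
vertex -2.281 -0.476 2.607
endloop
endfacet

endsolid


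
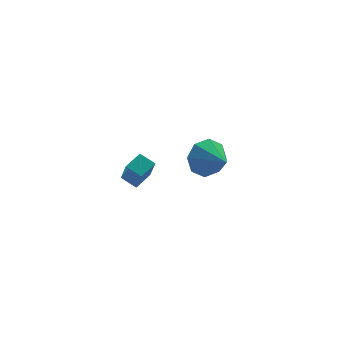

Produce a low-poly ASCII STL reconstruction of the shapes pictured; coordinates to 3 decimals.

solid 
facet normal -0.875 -0.402 -0.269
outer loop
vertex -3.25 1.244 -0.976
vertex -3.712 1.996 -0.597
vertex -3.168 1.994 -2.364
endloop
endfacet
facet normal 0.481 -0.783 -0.395
outer loop
vertex -2.188 2.444 -2.063
vertex -3.25 1.244 -0.976
vertex -3.168 1.994 -2.364
endloop
endfacet
facet normal -0.875 -0.403 -0.269
outer loop
vertex -3.168 1.994 -2.364
vertex -3.712 1.996 -0.597
vertex -3.63 2.745 -1.985
endloop
endfacet
facet normal 0.052 0.475 -0.878
outer loop
vertex -3.63 2.745 -1.985
vertex -2.188 2.444 -2.063
vertex -3.168 1.994 -2.364
endloop
endfacet
facet normal -0.052 -0.475 0.879
outer loop
vertex -3.25 1.244 -0.976
vertex -2.732 2.446 -0.296
vertex -3.712 1.996 -0.597
endloop
endfacet
facet normal 0.481 -0.783 -0.394
outer loop
vertex -2.27 1.695 -0.675
vertex -3.25 1.244 -0.976
vertex -2.188 2.444 -2.063
endloop
endfacet
facet normal -0.051 -0.475 0.879
outer loop
vertex -2.27 1.695 -0.675
vertex -2.732 2.446 -0.296
vertex -3.25 1.244 -0.976
endloop
endfacet
facet normal -0.481 0.783 0.394
outer loop
vertex -3.712 1.996 -0.597
vertex -2.732 2.446 -0.296
vertex -3.63 2.745 -1.985
endloop
endfacet
facet normal 0.052 0.475 -0.879
outer loop
vertex -2.65 3.196 -1.684
vertex -2.188 2.444 -2.063
vertex -3.63 2.745 -1.985
endloop
endfacet
facet normal -0.481 0.783 0.394
outer loop
vertex -3.63 2.745 -1.985
vertex -2.732 2.446 -0.296
vertex -2.65 3.196 -1.684
endloop
endfacet
facet normal 0.875 0.402 0.269
outer loop
vertex -2.65 3.196 -1.684
vertex -2.27 1.695 -0.675
vertex -2.188 2.444 -2.063
endloop
endfacet
facet normal 0.875 0.402 0.269
outer loop
vertex -2.732 2.446 -0.296
vertex -2.27 1.695 -0.675
vertex -2.65 3.196 -1.684
endloop
endfacet
facet normal -0.140 0.916 -0.376
outer loop
vertex -1.601 -3.54 2.101
vertex -2.083 -3.237 3.019
vertex -1.067 -3.232 2.652
endloop
endfacet
facet normal 0.711 -0.611 -0.348
outer loop
vertex -1.601 -3.54 2.101
vertex -1.067 -3.232 2.652
vertex -1.857 -4.703 3.621
endloop
endfacet
facet normal -0.140 0.916 -0.376
outer loop
vertex -1.067 -3.232 2.652
vertex -2.083 -3.237 3.019
vertex -1.128 -2.927 3.418
endloop
endfacet
facet normal 0.912 -0.350 0.212
outer loop
vertex -1.067 -3.232 2.652
vertex -1.128 -2.927 3.418
vertex -1.857 -4.703 3.621
endloop
endfacet
facet normal -0.140 0.916 -0.376
outer loop
vertex -1.128 -2.927 3.418
vertex -2.083 -3.237 3.019
vertex -1.748 -2.804 3.95
endloop
endfacet
facet normal 0.622 -0.168 0.764
outer loop
vertex -1.128 -2.927 3.418
vertex -1.748 -2.804 3.95
vertex -1.857 -4.703 3.621
endloop
endfacet
facet normal -0.141 0.916 -0.375
outer loop
vertex -1.748 -2.804 3.95
vertex -2.083 -3.237 3.019
vertex -2.565 -2.935 3.937
endloop
endfacet
facet normal 0.012 -0.171 0.985
outer loop
vertex -1.748 -2.804 3.95
vertex -2.565 -2.935 3.937
vertex -1.857 -4.703 3.621
endloop
endfacet
facet normal -0.142 0.916 -0.376
outer loop
vertex -2.565 -2.935 3.937
vertex -2.083 -3.237 3.019
vertex -3.098 -3.243 3.387
endloop
endfacet
facet normal -0.562 -0.358 0.745
outer loop
vertex -2.565 -2.935 3.937
vertex -3.098 -3.243 3.387
vertex -1.857 -4.703 3.621
endloop
endfacet
facet normal -0.142 0.916 -0.376
outer loop
vertex -3.098 -3.243 3.387
vertex -2.083 -3.237 3.019
vertex -3.037 -3.548 2.621
endloop
endfacet
facet normal -0.763 -0.619 0.186
outer loop
vertex -3.098 -3.243 3.387
vertex -3.037 -3.548 2.621
vertex -1.857 -4.703 3.621
endloop
endfacet
facet normal -0.142 0.916 -0.376
outer loop
vertex -3.037 -3.548 2.621
vertex -2.083 -3.237 3.019
vertex -2.417 -3.671 2.088
endloop
endfacet
facet normal -0.474 -0.801 -0.366
outer loop
vertex -3.037 -3.548 2.621
vertex -2.417 -3.671 2.088
vertex -1.857 -4.703 3.621
endloop
endfacet
facet normal -0.141 0.916 -0.376
outer loop
vertex -2.417 -3.671 2.088
vertex -2.083 -3.237 3.019
vertex -1.601 -3.54 2.101
endloop
endfacet
facet normal 0.137 -0.798 -0.587
outer loop
vertex -2.417 -3.671 2.088
vertex -1.601 -3.54 2.101
vertex -1.857 -4.703 3.621
endloop
endfacet

endsolid


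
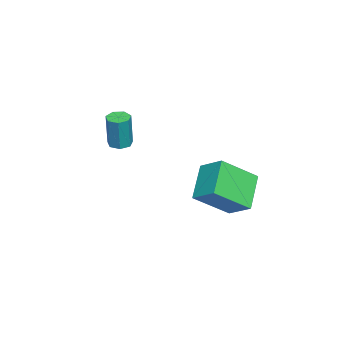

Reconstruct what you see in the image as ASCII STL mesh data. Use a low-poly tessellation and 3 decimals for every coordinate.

solid 
facet normal -0.154 -0.007 -0.988
outer loop
vertex -1.466 -1.669 2.607
vertex -1.992 -1.806 2.69
vertex -1.771 -1.304 2.652
endloop
endfacet
facet normal 0.754 0.645 -0.123
outer loop
vertex -1.466 -1.669 2.607
vertex -1.771 -1.304 2.652
vertex -1.202 -1.657 4.286
endloop
endfacet
facet normal 0.755 0.644 -0.124
outer loop
vertex -1.202 -1.657 4.286
vertex -1.771 -1.304 2.652
vertex -1.506 -1.292 4.331
endloop
endfacet
facet normal 0.156 0.008 0.988
outer loop
vertex -1.202 -1.657 4.286
vertex -1.506 -1.292 4.331
vertex -1.728 -1.794 4.37
endloop
endfacet
facet normal -0.155 -0.007 -0.988
outer loop
vertex -1.771 -1.304 2.652
vertex -1.992 -1.806 2.69
vertex -2.242 -1.318 2.726
endloop
endfacet
facet normal -0.030 1.000 -0.002
outer loop
vertex -1.771 -1.304 2.652
vertex -2.242 -1.318 2.726
vertex -1.506 -1.292 4.331
endloop
endfacet
facet normal -0.028 1.000 -0.003
outer loop
vertex -1.506 -1.292 4.331
vertex -2.242 -1.318 2.726
vertex -1.978 -1.305 4.405
endloop
endfacet
facet normal 0.155 0.008 0.988
outer loop
vertex -1.506 -1.292 4.331
vertex -1.978 -1.305 4.405
vertex -1.728 -1.794 4.37
endloop
endfacet
facet normal -0.155 -0.007 -0.988
outer loop
vertex -2.242 -1.318 2.726
vertex -1.992 -1.806 2.69
vertex -2.525 -1.699 2.773
endloop
endfacet
facet normal -0.790 0.601 0.120
outer loop
vertex -2.242 -1.318 2.726
vertex -2.525 -1.699 2.773
vertex -1.978 -1.305 4.405
endloop
endfacet
facet normal -0.790 0.602 0.119
outer loop
vertex -1.978 -1.305 4.405
vertex -2.525 -1.699 2.773
vertex -2.261 -1.686 4.453
endloop
endfacet
facet normal 0.156 0.009 0.988
outer loop
vertex -1.978 -1.305 4.405
vertex -2.261 -1.686 4.453
vertex -1.728 -1.794 4.37
endloop
endfacet
facet normal -0.155 -0.008 -0.988
outer loop
vertex -2.525 -1.699 2.773
vertex -1.992 -1.806 2.69
vertex -2.407 -2.161 2.758
endloop
endfacet
facet normal -0.956 -0.249 0.152
outer loop
vertex -2.525 -1.699 2.773
vertex -2.407 -2.161 2.758
vertex -2.261 -1.686 4.453
endloop
endfacet
facet normal -0.956 -0.249 0.152
outer loop
vertex -2.261 -1.686 4.453
vertex -2.407 -2.161 2.758
vertex -2.143 -2.148 4.438
endloop
endfacet
facet normal 0.155 0.008 0.988
outer loop
vertex -2.261 -1.686 4.453
vertex -2.143 -2.148 4.438
vertex -1.728 -1.794 4.37
endloop
endfacet
facet normal -0.155 -0.008 -0.988
outer loop
vertex -2.407 -2.161 2.758
vertex -1.992 -1.806 2.69
vertex -1.977 -2.356 2.692
endloop
endfacet
facet normal -0.403 -0.912 0.070
outer loop
vertex -2.407 -2.161 2.758
vertex -1.977 -2.356 2.692
vertex -2.143 -2.148 4.438
endloop
endfacet
facet normal -0.402 -0.913 0.071
outer loop
vertex -2.143 -2.148 4.438
vertex -1.977 -2.356 2.692
vertex -1.712 -2.343 4.371
endloop
endfacet
facet normal 0.156 0.006 0.988
outer loop
vertex -2.143 -2.148 4.438
vertex -1.712 -2.343 4.371
vertex -1.728 -1.794 4.37
endloop
endfacet
facet normal -0.154 -0.008 -0.988
outer loop
vertex -1.977 -2.356 2.692
vertex -1.992 -1.806 2.69
vertex -1.558 -2.137 2.625
endloop
endfacet
facet normal 0.454 -0.889 -0.065
outer loop
vertex -1.977 -2.356 2.692
vertex -1.558 -2.137 2.625
vertex -1.712 -2.343 4.371
endloop
endfacet
facet normal 0.453 -0.889 -0.065
outer loop
vertex -1.712 -2.343 4.371
vertex -1.558 -2.137 2.625
vertex -1.294 -2.125 4.304
endloop
endfacet
facet normal 0.155 0.006 0.988
outer loop
vertex -1.712 -2.343 4.371
vertex -1.294 -2.125 4.304
vertex -1.728 -1.794 4.37
endloop
endfacet
facet normal -0.154 -0.008 -0.988
outer loop
vertex -1.558 -2.137 2.625
vertex -1.992 -1.806 2.69
vertex -1.466 -1.669 2.607
endloop
endfacet
facet normal 0.969 -0.196 -0.151
outer loop
vertex -1.558 -2.137 2.625
vertex -1.466 -1.669 2.607
vertex -1.294 -2.125 4.304
endloop
endfacet
facet normal 0.969 -0.196 -0.151
outer loop
vertex -1.294 -2.125 4.304
vertex -1.466 -1.669 2.607
vertex -1.202 -1.657 4.286
endloop
endfacet
facet normal 0.156 0.007 0.988
outer loop
vertex -1.294 -2.125 4.304
vertex -1.202 -1.657 4.286
vertex -1.728 -1.794 4.37
endloop
endfacet
facet normal -0.804 -0.010 0.594
outer loop
vertex 0.718 3.196 3.659
vertex -0.201 4.517 2.437
vertex 0.216 2.205 2.964
endloop
endfacet
facet normal 0.454 -0.654 0.605
outer loop
vertex 1.681 2.223 1.883
vertex 0.718 3.196 3.659
vertex 0.216 2.205 2.964
endloop
endfacet
facet normal -0.805 -0.010 0.594
outer loop
vertex 0.216 2.205 2.964
vertex -0.201 4.517 2.437
vertex -0.702 3.526 1.742
endloop
endfacet
facet normal -0.382 -0.757 -0.531
outer loop
vertex -0.702 3.526 1.742
vertex 1.681 2.223 1.883
vertex 0.216 2.205 2.964
endloop
endfacet
facet normal 0.382 0.757 0.531
outer loop
vertex 0.718 3.196 3.659
vertex 1.264 4.535 1.356
vertex -0.201 4.517 2.437
endloop
endfacet
facet normal 0.455 -0.654 0.605
outer loop
vertex 2.182 3.214 2.578
vertex 0.718 3.196 3.659
vertex 1.681 2.223 1.883
endloop
endfacet
facet normal 0.382 0.757 0.531
outer loop
vertex 2.182 3.214 2.578
vertex 1.264 4.535 1.356
vertex 0.718 3.196 3.659
endloop
endfacet
facet normal -0.454 0.654 -0.605
outer loop
vertex -0.201 4.517 2.437
vertex 1.264 4.535 1.356
vertex -0.702 3.526 1.742
endloop
endfacet
facet normal -0.382 -0.757 -0.530
outer loop
vertex 0.762 3.544 0.661
vertex 1.681 2.223 1.883
vertex -0.702 3.526 1.742
endloop
endfacet
facet normal -0.454 0.654 -0.605
outer loop
vertex -0.702 3.526 1.742
vertex 1.264 4.535 1.356
vertex 0.762 3.544 0.661
endloop
endfacet
facet normal 0.804 0.010 -0.594
outer loop
vertex 0.762 3.544 0.661
vertex 2.182 3.214 2.578
vertex 1.681 2.223 1.883
endloop
endfacet
facet normal 0.804 0.009 -0.594
outer loop
vertex 1.264 4.535 1.356
vertex 2.182 3.214 2.578
vertex 0.762 3.544 0.661
endloop
endfacet

endsolid


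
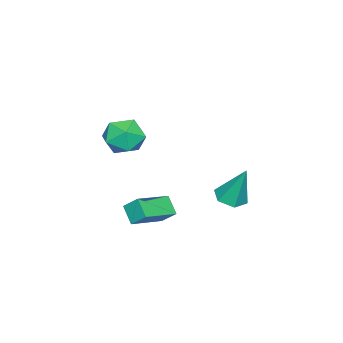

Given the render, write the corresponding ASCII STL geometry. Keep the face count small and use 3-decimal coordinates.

solid 
facet normal -0.044 -0.373 -0.927
outer loop
vertex -3.432 2.886 -3.733
vertex -3.982 2.465 -3.537
vertex -4.108 3.125 -3.797
endloop
endfacet
facet normal 0.337 0.940 -0.050
outer loop
vertex -3.432 2.886 -3.733
vertex -4.108 3.125 -3.797
vertex -3.898 3.155 -1.823
endloop
endfacet
facet normal -0.046 -0.374 -0.926
outer loop
vertex -4.108 3.125 -3.797
vertex -3.982 2.465 -3.537
vertex -4.658 2.704 -3.6
endloop
endfacet
facet normal -0.595 0.802 0.051
outer loop
vertex -4.108 3.125 -3.797
vertex -4.658 2.704 -3.6
vertex -3.898 3.155 -1.823
endloop
endfacet
facet normal -0.045 -0.372 -0.927
outer loop
vertex -4.658 2.704 -3.6
vertex -3.982 2.465 -3.537
vertex -4.532 2.044 -3.341
endloop
endfacet
facet normal -0.917 -0.019 0.397
outer loop
vertex -4.658 2.704 -3.6
vertex -4.532 2.044 -3.341
vertex -3.898 3.155 -1.823
endloop
endfacet
facet normal -0.045 -0.372 -0.927
outer loop
vertex -4.532 2.044 -3.341
vertex -3.982 2.465 -3.537
vertex -3.856 1.805 -3.278
endloop
endfacet
facet normal -0.308 -0.702 0.642
outer loop
vertex -4.532 2.044 -3.341
vertex -3.856 1.805 -3.278
vertex -3.898 3.155 -1.823
endloop
endfacet
facet normal -0.045 -0.372 -0.927
outer loop
vertex -3.856 1.805 -3.278
vertex -3.982 2.465 -3.537
vertex -3.306 2.226 -3.474
endloop
endfacet
facet normal 0.624 -0.564 0.541
outer loop
vertex -3.856 1.805 -3.278
vertex -3.306 2.226 -3.474
vertex -3.898 3.155 -1.823
endloop
endfacet
facet normal -0.045 -0.372 -0.927
outer loop
vertex -3.306 2.226 -3.474
vertex -3.982 2.465 -3.537
vertex -3.432 2.886 -3.733
endloop
endfacet
facet normal 0.947 0.257 0.195
outer loop
vertex -3.306 2.226 -3.474
vertex -3.432 2.886 -3.733
vertex -3.898 3.155 -1.823
endloop
endfacet
facet normal -0.446 -0.602 0.662
outer loop
vertex -0.681 0.12 -2.497
vertex -2.166 0.661 -3.005
vertex -0.709 -0.521 -3.099
endloop
endfacet
facet normal 0.894 -0.326 0.306
outer loop
vertex -0.294 0.039 -3.715
vertex -0.681 0.12 -2.497
vertex -0.709 -0.521 -3.099
endloop
endfacet
facet normal -0.446 -0.602 0.662
outer loop
vertex -0.709 -0.521 -3.099
vertex -2.166 0.661 -3.005
vertex -2.194 0.02 -3.607
endloop
endfacet
facet normal -0.032 -0.729 -0.684
outer loop
vertex -2.194 0.02 -3.607
vertex -0.294 0.039 -3.715
vertex -0.709 -0.521 -3.099
endloop
endfacet
facet normal 0.032 0.729 0.684
outer loop
vertex -0.681 0.12 -2.497
vertex -1.751 1.221 -3.621
vertex -2.166 0.661 -3.005
endloop
endfacet
facet normal 0.894 -0.326 0.306
outer loop
vertex -0.266 0.68 -3.113
vertex -0.681 0.12 -2.497
vertex -0.294 0.039 -3.715
endloop
endfacet
facet normal 0.032 0.729 0.684
outer loop
vertex -0.266 0.68 -3.113
vertex -1.751 1.221 -3.621
vertex -0.681 0.12 -2.497
endloop
endfacet
facet normal -0.894 0.326 -0.306
outer loop
vertex -2.166 0.661 -3.005
vertex -1.751 1.221 -3.621
vertex -2.194 0.02 -3.607
endloop
endfacet
facet normal -0.032 -0.729 -0.684
outer loop
vertex -1.779 0.58 -4.223
vertex -0.294 0.039 -3.715
vertex -2.194 0.02 -3.607
endloop
endfacet
facet normal -0.894 0.326 -0.306
outer loop
vertex -2.194 0.02 -3.607
vertex -1.751 1.221 -3.621
vertex -1.779 0.58 -4.223
endloop
endfacet
facet normal 0.446 0.602 -0.662
outer loop
vertex -1.779 0.58 -4.223
vertex -0.266 0.68 -3.113
vertex -0.294 0.039 -3.715
endloop
endfacet
facet normal 0.446 0.602 -0.662
outer loop
vertex -1.751 1.221 -3.621
vertex -0.266 0.68 -3.113
vertex -1.779 0.58 -4.223
endloop
endfacet
facet normal -0.617 0.666 0.420
outer loop
vertex 0.101 0.922 1.498
vertex -0.616 0.361 1.334
vertex -0.148 0.293 2.129
endloop
endfacet
facet normal 0.033 0.701 0.712
outer loop
vertex 0.101 0.922 1.498
vertex -0.148 0.293 2.129
vertex 0.747 0.436 1.947
endloop
endfacet
facet normal 0.501 0.844 0.192
outer loop
vertex 0.101 0.922 1.498
vertex 0.747 0.436 1.947
vertex 0.833 0.592 1.039
endloop
endfacet
facet normal 0.140 0.896 -0.421
outer loop
vertex 0.101 0.922 1.498
vertex 0.833 0.592 1.039
vertex -0.01 0.546 0.66
endloop
endfacet
facet normal -0.551 0.786 -0.280
outer loop
vertex 0.101 0.922 1.498
vertex -0.01 0.546 0.66
vertex -0.616 0.361 1.334
endloop
endfacet
facet normal 0.190 0.059 0.980
outer loop
vertex 0.747 0.436 1.947
vertex -0.148 0.293 2.129
vertex 0.43 -0.426 2.06
endloop
endfacet
facet normal -0.862 0.001 0.507
outer loop
vertex -0.148 0.293 2.129
vertex -0.616 0.361 1.334
vertex -0.413 -0.472 1.681
endloop
endfacet
facet normal -0.755 0.196 -0.625
outer loop
vertex -0.616 0.361 1.334
vertex -0.01 0.546 0.66
vertex -0.327 -0.316 0.773
endloop
endfacet
facet normal 0.363 0.374 -0.853
outer loop
vertex -0.01 0.546 0.66
vertex 0.833 0.592 1.039
vertex 0.568 -0.173 0.591
endloop
endfacet
facet normal 0.947 0.289 0.139
outer loop
vertex 0.833 0.592 1.039
vertex 0.747 0.436 1.947
vertex 1.036 -0.241 1.386
endloop
endfacet
facet normal -0.140 -0.896 0.421
outer loop
vertex 0.319 -0.802 1.222
vertex 0.43 -0.426 2.06
vertex -0.413 -0.472 1.681
endloop
endfacet
facet normal -0.501 -0.844 -0.192
outer loop
vertex 0.319 -0.802 1.222
vertex -0.413 -0.472 1.681
vertex -0.327 -0.316 0.773
endloop
endfacet
facet normal -0.033 -0.701 -0.712
outer loop
vertex 0.319 -0.802 1.222
vertex -0.327 -0.316 0.773
vertex 0.568 -0.173 0.591
endloop
endfacet
facet normal 0.617 -0.666 -0.420
outer loop
vertex 0.319 -0.802 1.222
vertex 0.568 -0.173 0.591
vertex 1.036 -0.241 1.386
endloop
endfacet
facet normal 0.551 -0.786 0.280
outer loop
vertex 0.319 -0.802 1.222
vertex 1.036 -0.241 1.386
vertex 0.43 -0.426 2.06
endloop
endfacet
facet normal -0.363 -0.374 0.853
outer loop
vertex -0.413 -0.472 1.681
vertex 0.43 -0.426 2.06
vertex -0.148 0.293 2.129
endloop
endfacet
facet normal -0.947 -0.289 -0.139
outer loop
vertex -0.327 -0.316 0.773
vertex -0.413 -0.472 1.681
vertex -0.616 0.361 1.334
endloop
endfacet
facet normal -0.190 -0.059 -0.980
outer loop
vertex 0.568 -0.173 0.591
vertex -0.327 -0.316 0.773
vertex -0.01 0.546 0.66
endloop
endfacet
facet normal 0.862 -0.001 -0.507
outer loop
vertex 1.036 -0.241 1.386
vertex 0.568 -0.173 0.591
vertex 0.833 0.592 1.039
endloop
endfacet
facet normal 0.755 -0.196 0.625
outer loop
vertex 0.43 -0.426 2.06
vertex 1.036 -0.241 1.386
vertex 0.747 0.436 1.947
endloop
endfacet

endsolid


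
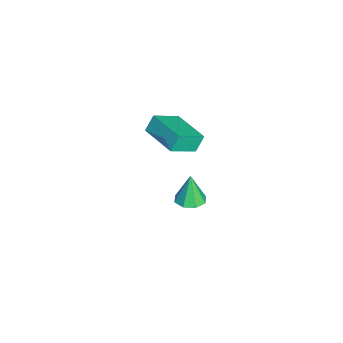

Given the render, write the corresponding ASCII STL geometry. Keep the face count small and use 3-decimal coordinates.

solid 
facet normal 0.200 0.002 -0.980
outer loop
vertex -0.343 1.285 -4.313
vertex -1.142 0.981 -4.477
vertex -0.788 1.772 -4.403
endloop
endfacet
facet normal 0.569 0.620 0.540
outer loop
vertex -0.343 1.285 -4.313
vertex -0.788 1.772 -4.403
vertex -1.498 0.979 -2.743
endloop
endfacet
facet normal 0.201 0.002 -0.980
outer loop
vertex -0.788 1.772 -4.403
vertex -1.142 0.981 -4.477
vertex -1.44 1.797 -4.537
endloop
endfacet
facet normal -0.050 0.909 0.413
outer loop
vertex -0.788 1.772 -4.403
vertex -1.44 1.797 -4.537
vertex -1.498 0.979 -2.743
endloop
endfacet
facet normal 0.200 0.001 -0.980
outer loop
vertex -1.44 1.797 -4.537
vertex -1.142 0.981 -4.477
vertex -1.917 1.343 -4.635
endloop
endfacet
facet normal -0.691 0.666 0.281
outer loop
vertex -1.44 1.797 -4.537
vertex -1.917 1.343 -4.635
vertex -1.498 0.979 -2.743
endloop
endfacet
facet normal 0.200 0.002 -0.980
outer loop
vertex -1.917 1.343 -4.635
vertex -1.142 0.981 -4.477
vertex -1.941 0.678 -4.641
endloop
endfacet
facet normal -0.974 0.033 0.222
outer loop
vertex -1.917 1.343 -4.635
vertex -1.941 0.678 -4.641
vertex -1.498 0.979 -2.743
endloop
endfacet
facet normal 0.200 0.002 -0.980
outer loop
vertex -1.941 0.678 -4.641
vertex -1.142 0.981 -4.477
vertex -1.497 0.19 -4.551
endloop
endfacet
facet normal -0.736 -0.620 0.270
outer loop
vertex -1.941 0.678 -4.641
vertex -1.497 0.19 -4.551
vertex -1.498 0.979 -2.743
endloop
endfacet
facet normal 0.201 0.001 -0.980
outer loop
vertex -1.497 0.19 -4.551
vertex -1.142 0.981 -4.477
vertex -0.845 0.166 -4.417
endloop
endfacet
facet normal -0.115 -0.910 0.397
outer loop
vertex -1.497 0.19 -4.551
vertex -0.845 0.166 -4.417
vertex -1.498 0.979 -2.743
endloop
endfacet
facet normal 0.200 0.001 -0.980
outer loop
vertex -0.845 0.166 -4.417
vertex -1.142 0.981 -4.477
vertex -0.367 0.619 -4.319
endloop
endfacet
facet normal 0.524 -0.668 0.529
outer loop
vertex -0.845 0.166 -4.417
vertex -0.367 0.619 -4.319
vertex -1.498 0.979 -2.743
endloop
endfacet
facet normal 0.200 0.002 -0.980
outer loop
vertex -0.367 0.619 -4.319
vertex -1.142 0.981 -4.477
vertex -0.343 1.285 -4.313
endloop
endfacet
facet normal 0.808 -0.034 0.588
outer loop
vertex -0.367 0.619 -4.319
vertex -0.343 1.285 -4.313
vertex -1.498 0.979 -2.743
endloop
endfacet
facet normal -0.490 0.690 -0.533
outer loop
vertex -1.227 0.362 2.822
vertex 0.481 1.663 2.934
vertex -0.858 -0.048 1.952
endloop
endfacet
facet normal -0.795 -0.605 -0.052
outer loop
vertex 0.019 -1.283 2.906
vertex -1.227 0.362 2.822
vertex -0.858 -0.048 1.952
endloop
endfacet
facet normal -0.490 0.690 -0.533
outer loop
vertex -0.858 -0.048 1.952
vertex 0.481 1.663 2.934
vertex 0.85 1.253 2.064
endloop
endfacet
facet normal 0.358 -0.398 -0.845
outer loop
vertex 0.85 1.253 2.064
vertex 0.019 -1.283 2.906
vertex -0.858 -0.048 1.952
endloop
endfacet
facet normal -0.358 0.398 0.845
outer loop
vertex -1.227 0.362 2.822
vertex 1.358 0.428 3.888
vertex 0.481 1.663 2.934
endloop
endfacet
facet normal -0.795 -0.605 -0.052
outer loop
vertex -0.35 -0.873 3.776
vertex -1.227 0.362 2.822
vertex 0.019 -1.283 2.906
endloop
endfacet
facet normal -0.358 0.398 0.845
outer loop
vertex -0.35 -0.873 3.776
vertex 1.358 0.428 3.888
vertex -1.227 0.362 2.822
endloop
endfacet
facet normal 0.795 0.605 0.052
outer loop
vertex 0.481 1.663 2.934
vertex 1.358 0.428 3.888
vertex 0.85 1.253 2.064
endloop
endfacet
facet normal 0.358 -0.398 -0.845
outer loop
vertex 1.727 0.018 3.018
vertex 0.019 -1.283 2.906
vertex 0.85 1.253 2.064
endloop
endfacet
facet normal 0.795 0.605 0.052
outer loop
vertex 0.85 1.253 2.064
vertex 1.358 0.428 3.888
vertex 1.727 0.018 3.018
endloop
endfacet
facet normal 0.490 -0.690 0.533
outer loop
vertex 1.727 0.018 3.018
vertex -0.35 -0.873 3.776
vertex 0.019 -1.283 2.906
endloop
endfacet
facet normal 0.490 -0.690 0.533
outer loop
vertex 1.358 0.428 3.888
vertex -0.35 -0.873 3.776
vertex 1.727 0.018 3.018
endloop
endfacet

endsolid


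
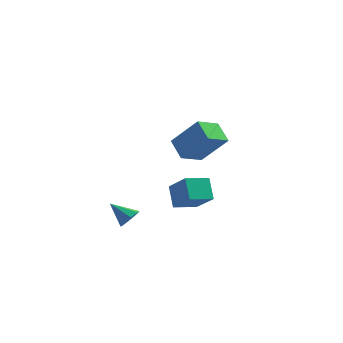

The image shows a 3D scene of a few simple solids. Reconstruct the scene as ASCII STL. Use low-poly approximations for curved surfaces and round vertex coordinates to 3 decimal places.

solid 
facet normal -0.653 0.430 -0.623
outer loop
vertex 0.601 1.85 -2.638
vertex 1.546 2.887 -2.914
vertex 1.14 1.065 -3.744
endloop
endfacet
facet normal -0.661 -0.725 0.193
outer loop
vertex 2.374 0.253 -2.566
vertex 0.601 1.85 -2.638
vertex 1.14 1.065 -3.744
endloop
endfacet
facet normal -0.653 0.430 -0.623
outer loop
vertex 1.14 1.065 -3.744
vertex 1.546 2.887 -2.914
vertex 2.085 2.102 -4.02
endloop
endfacet
facet normal 0.369 -0.538 -0.758
outer loop
vertex 2.085 2.102 -4.02
vertex 2.374 0.253 -2.566
vertex 1.14 1.065 -3.744
endloop
endfacet
facet normal -0.369 0.538 0.758
outer loop
vertex 0.601 1.85 -2.638
vertex 2.78 2.075 -1.736
vertex 1.546 2.887 -2.914
endloop
endfacet
facet normal -0.661 -0.725 0.193
outer loop
vertex 1.835 1.038 -1.46
vertex 0.601 1.85 -2.638
vertex 2.374 0.253 -2.566
endloop
endfacet
facet normal -0.369 0.538 0.758
outer loop
vertex 1.835 1.038 -1.46
vertex 2.78 2.075 -1.736
vertex 0.601 1.85 -2.638
endloop
endfacet
facet normal 0.661 0.725 -0.193
outer loop
vertex 1.546 2.887 -2.914
vertex 2.78 2.075 -1.736
vertex 2.085 2.102 -4.02
endloop
endfacet
facet normal 0.369 -0.538 -0.758
outer loop
vertex 3.319 1.29 -2.842
vertex 2.374 0.253 -2.566
vertex 2.085 2.102 -4.02
endloop
endfacet
facet normal 0.661 0.725 -0.193
outer loop
vertex 2.085 2.102 -4.02
vertex 2.78 2.075 -1.736
vertex 3.319 1.29 -2.842
endloop
endfacet
facet normal 0.653 -0.430 0.623
outer loop
vertex 3.319 1.29 -2.842
vertex 1.835 1.038 -1.46
vertex 2.374 0.253 -2.566
endloop
endfacet
facet normal 0.653 -0.430 0.623
outer loop
vertex 2.78 2.075 -1.736
vertex 1.835 1.038 -1.46
vertex 3.319 1.29 -2.842
endloop
endfacet
facet normal -0.669 0.011 -0.743
outer loop
vertex 2.942 -2.508 1.703
vertex 2.115 -1.754 2.458
vertex 3.574 -1.264 1.152
endloop
endfacet
facet normal 0.613 -0.559 -0.559
outer loop
vertex 5.005 -1.286 2.742
vertex 2.942 -2.508 1.703
vertex 3.574 -1.264 1.152
endloop
endfacet
facet normal -0.669 0.009 -0.744
outer loop
vertex 3.574 -1.264 1.152
vertex 2.115 -1.754 2.458
vertex 2.746 -0.51 1.906
endloop
endfacet
facet normal 0.421 0.829 -0.367
outer loop
vertex 2.746 -0.51 1.906
vertex 5.005 -1.286 2.742
vertex 3.574 -1.264 1.152
endloop
endfacet
facet normal -0.421 -0.829 0.367
outer loop
vertex 2.942 -2.508 1.703
vertex 3.546 -1.776 4.048
vertex 2.115 -1.754 2.458
endloop
endfacet
facet normal 0.613 -0.559 -0.559
outer loop
vertex 4.374 -2.53 3.294
vertex 2.942 -2.508 1.703
vertex 5.005 -1.286 2.742
endloop
endfacet
facet normal -0.421 -0.829 0.367
outer loop
vertex 4.374 -2.53 3.294
vertex 3.546 -1.776 4.048
vertex 2.942 -2.508 1.703
endloop
endfacet
facet normal -0.613 0.559 0.559
outer loop
vertex 2.115 -1.754 2.458
vertex 3.546 -1.776 4.048
vertex 2.746 -0.51 1.906
endloop
endfacet
facet normal 0.421 0.829 -0.367
outer loop
vertex 4.178 -0.532 3.497
vertex 5.005 -1.286 2.742
vertex 2.746 -0.51 1.906
endloop
endfacet
facet normal -0.613 0.559 0.559
outer loop
vertex 2.746 -0.51 1.906
vertex 3.546 -1.776 4.048
vertex 4.178 -0.532 3.497
endloop
endfacet
facet normal 0.669 -0.010 0.743
outer loop
vertex 4.178 -0.532 3.497
vertex 4.374 -2.53 3.294
vertex 5.005 -1.286 2.742
endloop
endfacet
facet normal 0.668 -0.010 0.744
outer loop
vertex 3.546 -1.776 4.048
vertex 4.374 -2.53 3.294
vertex 4.178 -0.532 3.497
endloop
endfacet
facet normal 0.797 -0.055 -0.601
outer loop
vertex -0.207 -0.31 -3.64
vertex -0.548 -0.78 -4.049
vertex -0.491 -0.072 -4.038
endloop
endfacet
facet normal -0.050 0.841 0.539
outer loop
vertex -0.207 -0.31 -3.64
vertex -0.491 -0.072 -4.038
vertex -1.712 -0.7 -3.171
endloop
endfacet
facet normal 0.797 -0.055 -0.601
outer loop
vertex -0.491 -0.072 -4.038
vertex -0.548 -0.78 -4.049
vertex -0.808 -0.249 -4.442
endloop
endfacet
facet normal -0.468 0.883 -0.020
outer loop
vertex -0.491 -0.072 -4.038
vertex -0.808 -0.249 -4.442
vertex -1.712 -0.7 -3.171
endloop
endfacet
facet normal 0.798 -0.054 -0.601
outer loop
vertex -0.808 -0.249 -4.442
vertex -0.548 -0.78 -4.049
vertex -0.972 -0.737 -4.616
endloop
endfacet
facet normal -0.803 0.420 -0.422
outer loop
vertex -0.808 -0.249 -4.442
vertex -0.972 -0.737 -4.616
vertex -1.712 -0.7 -3.171
endloop
endfacet
facet normal 0.798 -0.054 -0.601
outer loop
vertex -0.972 -0.737 -4.616
vertex -0.548 -0.78 -4.049
vertex -0.888 -1.25 -4.458
endloop
endfacet
facet normal -0.859 -0.274 -0.433
outer loop
vertex -0.972 -0.737 -4.616
vertex -0.888 -1.25 -4.458
vertex -1.712 -0.7 -3.171
endloop
endfacet
facet normal 0.798 -0.055 -0.600
outer loop
vertex -0.888 -1.25 -4.458
vertex -0.548 -0.78 -4.049
vertex -0.605 -1.488 -4.06
endloop
endfacet
facet normal -0.604 -0.796 -0.047
outer loop
vertex -0.888 -1.25 -4.458
vertex -0.605 -1.488 -4.06
vertex -1.712 -0.7 -3.171
endloop
endfacet
facet normal 0.798 -0.055 -0.600
outer loop
vertex -0.605 -1.488 -4.06
vertex -0.548 -0.78 -4.049
vertex -0.288 -1.311 -3.655
endloop
endfacet
facet normal -0.186 -0.839 0.512
outer loop
vertex -0.605 -1.488 -4.06
vertex -0.288 -1.311 -3.655
vertex -1.712 -0.7 -3.171
endloop
endfacet
facet normal 0.797 -0.055 -0.601
outer loop
vertex -0.288 -1.311 -3.655
vertex -0.548 -0.78 -4.049
vertex -0.123 -0.823 -3.481
endloop
endfacet
facet normal 0.149 -0.376 0.914
outer loop
vertex -0.288 -1.311 -3.655
vertex -0.123 -0.823 -3.481
vertex -1.712 -0.7 -3.171
endloop
endfacet
facet normal 0.797 -0.056 -0.601
outer loop
vertex -0.123 -0.823 -3.481
vertex -0.548 -0.78 -4.049
vertex -0.207 -0.31 -3.64
endloop
endfacet
facet normal 0.205 0.320 0.925
outer loop
vertex -0.123 -0.823 -3.481
vertex -0.207 -0.31 -3.64
vertex -1.712 -0.7 -3.171
endloop
endfacet

endsolid


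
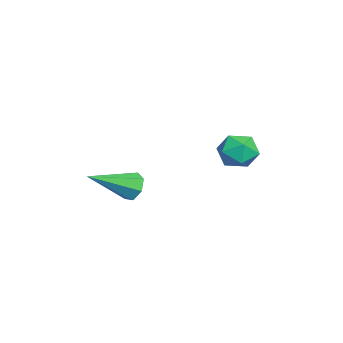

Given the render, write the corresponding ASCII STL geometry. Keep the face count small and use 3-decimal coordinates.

solid 
facet normal -0.106 0.869 -0.484
outer loop
vertex -2.976 1.997 -2.476
vertex -3.697 2.249 -1.865
vertex -2.772 2.481 -1.651
endloop
endfacet
facet normal 0.569 0.640 -0.516
outer loop
vertex -2.976 1.997 -2.476
vertex -2.772 2.481 -1.651
vertex -2.2 1.741 -1.938
endloop
endfacet
facet normal 0.569 -0.005 -0.823
outer loop
vertex -2.976 1.997 -2.476
vertex -2.2 1.741 -1.938
vertex -2.773 1.052 -2.33
endloop
endfacet
facet normal -0.107 -0.174 -0.979
outer loop
vertex -2.976 1.997 -2.476
vertex -2.773 1.052 -2.33
vertex -3.698 1.366 -2.285
endloop
endfacet
facet normal -0.524 0.366 -0.769
outer loop
vertex -2.976 1.997 -2.476
vertex -3.698 1.366 -2.285
vertex -3.697 2.249 -1.865
endloop
endfacet
facet normal 0.810 0.567 0.152
outer loop
vertex -2.2 1.741 -1.938
vertex -2.772 2.481 -1.651
vertex -2.442 1.834 -0.995
endloop
endfacet
facet normal -0.283 0.937 0.205
outer loop
vertex -2.772 2.481 -1.651
vertex -3.697 2.249 -1.865
vertex -3.367 2.148 -0.95
endloop
endfacet
facet normal -0.958 0.124 -0.258
outer loop
vertex -3.697 2.249 -1.865
vertex -3.698 1.366 -2.285
vertex -3.94 1.459 -1.342
endloop
endfacet
facet normal -0.284 -0.750 -0.597
outer loop
vertex -3.698 1.366 -2.285
vertex -2.773 1.052 -2.33
vertex -3.368 0.719 -1.629
endloop
endfacet
facet normal 0.809 -0.477 -0.344
outer loop
vertex -2.773 1.052 -2.33
vertex -2.2 1.741 -1.938
vertex -2.443 0.951 -1.415
endloop
endfacet
facet normal 0.107 0.174 0.979
outer loop
vertex -3.164 1.203 -0.804
vertex -2.442 1.834 -0.995
vertex -3.367 2.148 -0.95
endloop
endfacet
facet normal -0.569 0.005 0.823
outer loop
vertex -3.164 1.203 -0.804
vertex -3.367 2.148 -0.95
vertex -3.94 1.459 -1.342
endloop
endfacet
facet normal -0.569 -0.640 0.516
outer loop
vertex -3.164 1.203 -0.804
vertex -3.94 1.459 -1.342
vertex -3.368 0.719 -1.629
endloop
endfacet
facet normal 0.106 -0.869 0.484
outer loop
vertex -3.164 1.203 -0.804
vertex -3.368 0.719 -1.629
vertex -2.443 0.951 -1.415
endloop
endfacet
facet normal 0.524 -0.366 0.769
outer loop
vertex -3.164 1.203 -0.804
vertex -2.443 0.951 -1.415
vertex -2.442 1.834 -0.995
endloop
endfacet
facet normal 0.284 0.750 0.597
outer loop
vertex -3.367 2.148 -0.95
vertex -2.442 1.834 -0.995
vertex -2.772 2.481 -1.651
endloop
endfacet
facet normal -0.809 0.477 0.344
outer loop
vertex -3.94 1.459 -1.342
vertex -3.367 2.148 -0.95
vertex -3.697 2.249 -1.865
endloop
endfacet
facet normal -0.810 -0.567 -0.152
outer loop
vertex -3.368 0.719 -1.629
vertex -3.94 1.459 -1.342
vertex -3.698 1.366 -2.285
endloop
endfacet
facet normal 0.283 -0.937 -0.205
outer loop
vertex -2.443 0.951 -1.415
vertex -3.368 0.719 -1.629
vertex -2.773 1.052 -2.33
endloop
endfacet
facet normal 0.958 -0.124 0.258
outer loop
vertex -2.442 1.834 -0.995
vertex -2.443 0.951 -1.415
vertex -2.2 1.741 -1.938
endloop
endfacet
facet normal -0.417 0.794 -0.443
outer loop
vertex 0.75 -2.468 -2.687
vertex 0.196 -2.495 -2.213
vertex 0.826 -2.132 -2.156
endloop
endfacet
facet normal 0.983 0.054 -0.175
outer loop
vertex 0.75 -2.468 -2.687
vertex 0.826 -2.132 -2.156
vertex 1.104 -4.225 -1.247
endloop
endfacet
facet normal -0.417 0.794 -0.442
outer loop
vertex 0.826 -2.132 -2.156
vertex 0.196 -2.495 -2.213
vertex 0.428 -2.069 -1.667
endloop
endfacet
facet normal 0.749 0.345 0.565
outer loop
vertex 0.826 -2.132 -2.156
vertex 0.428 -2.069 -1.667
vertex 1.104 -4.225 -1.247
endloop
endfacet
facet normal -0.416 0.794 -0.443
outer loop
vertex 0.428 -2.069 -1.667
vertex 0.196 -2.495 -2.213
vertex -0.146 -2.327 -1.59
endloop
endfacet
facet normal 0.040 0.203 0.978
outer loop
vertex 0.428 -2.069 -1.667
vertex -0.146 -2.327 -1.59
vertex 1.104 -4.225 -1.247
endloop
endfacet
facet normal -0.417 0.794 -0.443
outer loop
vertex -0.146 -2.327 -1.59
vertex 0.196 -2.495 -2.213
vertex -0.462 -2.711 -1.981
endloop
endfacet
facet normal -0.607 -0.264 0.750
outer loop
vertex -0.146 -2.327 -1.59
vertex -0.462 -2.711 -1.981
vertex 1.104 -4.225 -1.247
endloop
endfacet
facet normal -0.417 0.794 -0.443
outer loop
vertex -0.462 -2.711 -1.981
vertex 0.196 -2.495 -2.213
vertex -0.283 -2.933 -2.547
endloop
endfacet
facet normal -0.707 -0.705 0.053
outer loop
vertex -0.462 -2.711 -1.981
vertex -0.283 -2.933 -2.547
vertex 1.104 -4.225 -1.247
endloop
endfacet
facet normal -0.417 0.794 -0.443
outer loop
vertex -0.283 -2.933 -2.547
vertex 0.196 -2.495 -2.213
vertex 0.256 -2.825 -2.861
endloop
endfacet
facet normal -0.184 -0.788 -0.587
outer loop
vertex -0.283 -2.933 -2.547
vertex 0.256 -2.825 -2.861
vertex 1.104 -4.225 -1.247
endloop
endfacet
facet normal -0.417 0.794 -0.443
outer loop
vertex 0.256 -2.825 -2.861
vertex 0.196 -2.495 -2.213
vertex 0.75 -2.468 -2.687
endloop
endfacet
facet normal 0.568 -0.450 -0.689
outer loop
vertex 0.256 -2.825 -2.861
vertex 0.75 -2.468 -2.687
vertex 1.104 -4.225 -1.247
endloop
endfacet

endsolid
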